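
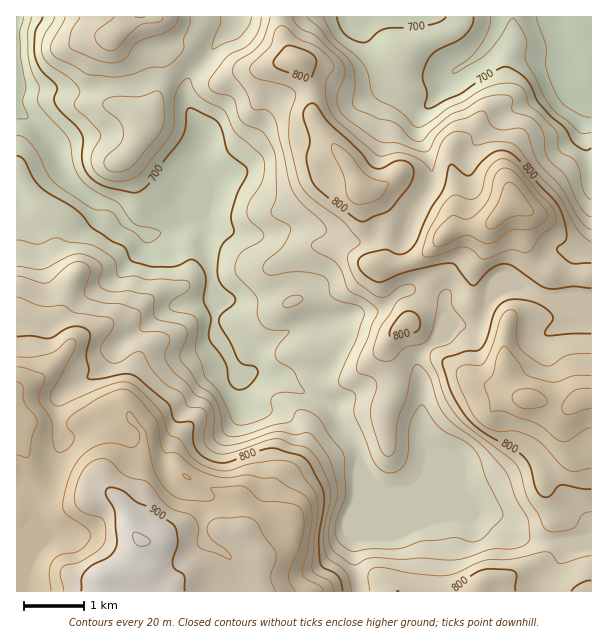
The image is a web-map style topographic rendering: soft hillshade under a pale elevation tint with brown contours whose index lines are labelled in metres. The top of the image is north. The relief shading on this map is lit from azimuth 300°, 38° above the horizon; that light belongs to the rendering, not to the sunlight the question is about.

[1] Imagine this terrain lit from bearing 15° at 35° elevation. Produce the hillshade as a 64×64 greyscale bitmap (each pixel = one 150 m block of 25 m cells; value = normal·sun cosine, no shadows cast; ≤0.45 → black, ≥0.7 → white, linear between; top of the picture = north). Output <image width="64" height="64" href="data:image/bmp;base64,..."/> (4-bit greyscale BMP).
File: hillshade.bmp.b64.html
<image width="64" height="64" href="data:image/bmp;base64,Qk12CAAAAAAAAHYAAAAoAAAAQAAAAEAAAAABAAQAAAAAAAAIAAATCwAAEwsAABAAAAAAAAAAAAAAABEREQAiIiIAMzMzAERERABVVVUAZmZmAHd3dwCIiIgAmZmZAKqqqgC7u7sAzMzMAN3d3QDu7u4A////AHd2VWd3d3Z3iIh3eIiImarN26l2eaqqqqqph3iIiJmZd3ZmeHd3dneIiHd4h3iJms3cuneau7q7u7qZiIiImZl3d3mqqZh3d4iYiIh3d3d4rN3bmrzLu7u7zMu6mIiZmXeIq8u7mHd3eJmYiHd3iHeKzdu83cy7u7vN3dy6mJmqd4mrurqYdnd3iZh3ZniYd4nNy83cy7uqqrzMzLqZmJl3eJmYmHZneIiIh2ZmiZh3ibu6qqqqqqqqqqqqmYd3eHd3d2ZmZniZmYiHZ3eZmIiImpiIiIiZmZmZmZh2VVZ3d3dlQ0VWiqqqmZiJmamIiIh4h3d3d4iJmYiIh2VVZnd3dmQzRFeamry7qqqqqpiZmHZ3d3d3d4iIiId2RFZ3dod3ZURVV5mazMuqqZmqmqu5hnh3d3d3d3d3dmUzVndmh3d3ZmZ4mqvLqYiIiaqrvLuYeHd3d3d3d3ZmVERWZlV2Z3d3d4q6vLl3iaqqqqq7y7qYd3d3d3d3dmZVRWdkRGZniIiIq7u7p3i97ty6qqq8uph3VWd3d3d2ZVVVdlRFVniIiZmrqqqXne/+3Muqq7u6mHZEV3d3d3ZVREZ2RFVniIiaq7qZmZrO/u3dy7zMzLqYdERnh3d3ZUMjRmVFZXeIiJq7upiJq83d3e7cze3MuphkVniHd3ZTIRJFVEZmeIiIiaqpiImruqvN7u7d3cu6qFRXiId2UxAAJFVEVmd3eId4iYh3iaupiazd7u7buqqWRWeIh2UxAAFFRDRWZneJh3d4h3ibu7mIm7zN3bqqqXVFZ4d2UxAAFFQzRVVVeKqpmHd3eby6u6qqqqqpibuoZWZ3d3ZDEANVQiNGZlWJu7qqmIibzbqrzMuZiHiaupdmd3d3dkMiNnVDRGd3ZYmZmru7qr3duqvdy5iHiaqYZVZ3iHd2QyNWZmZ4iZiHiId4q8zd7ty7vN3KiIiamHZlVWd4h3ZDNGZ3iau7qqqql2eJrN7tu7vMzKiIiIh2Z3dlVWd3dTNGeIiJvMuqu8ypdniazMuqq8upmHd3ZVZ3eHZVVndkNGiql3mruqqr3LqXeJqrqZmqqqmId2ZVVmd3iGVVd1RXm7uXirupmqq7q6h4mZmpmYiJmYd3Zmd3d3eIhlVlRYq7uoiby6maqqqrqYh3eJqph3iZh3ZmeIiIiIiHZVRGmqqpiJqpmaqqmaqruodniaqpmIh2ZmZniZmYiIh3VEaIiZiImZiImaqZmZvLqYd4q8y6mHd2ZlVniIiIeJh2eHh4d3iIh3iImZmZmru7qZmazMuoiId2VVVmZmd3iZmph3ZWeJmIiIiImqqZq7u7qpmZmpmIh3ZmZVVVRERXq6mHZWaJu6mYiHeaqpmau8y7qXd3iHd2Znd3dmUyEjaamHd2d4m7qYd3d6qqmHirzLu6mHeIdVRVZ4iHdkISNWd3dmZneJmHZVZlzLqYd4mru7u6mYhlRFZnd3dmQyNERFZlVVZnd1RFZmXcu6qZmIq7zMuqmGZmZ3ZmZlRDNFVUNFVVZVVURWiIiLuqu826qqu7uqqYd3eIh2ZUREV4iIdTNFZlQzNGmpmaqZmr3cy6qqmZiZh4iZmYdlVVeKu6qXQiNEQzRVeJiJqZmZq8y7uqmYiJmIiZmZiHd3eImZmZhkIjMzRVVnd4m5iIiJq7u6mIiJmYiIh3d4iIh2VWeIiIdlRERERVVXm8iHd4iruqh3d4iYiHZVVWd3dlQ0V3d4iZh3ZlQ0M1i92Hd4mruphmZ3eIiHdlVWZmVEMjRWd3iJmZmYdURWis3YeJq8yphlVmd3d3d3d3d2UzIiNEVnd4maqqmGZ5vN3MiJvNy4ZURmd3d3d3iIiHVCIzRFRWZniaq6qYeK3u7cuJrMynQhI1Z3d3d3eImHZTJFZmZ3ZmeJmqqXeK3v7cqom7unMQATRnd3d3d3iIdkNGdmeaqGZ4iJqYeKzv7suZiaqoUhEjNFZ3d3dmZ3dlRGZmaLzKmJl3iZiJzv7dupmaqpZERWZVVmd3d2ZmZmVFZmV6zMzMyoeJmavv7cy6qaqqhlZ4iHZVVnd3ZlVFVEZ3ZpzMzO7siImave7bqru6uql1VomZh1VVZ3dlVEREV3Z5zdy83uuJmZm97LqZm7q7p1RWZ4d3ZVZ3dmVERUVnZove3Lu8yqqqmbzLqZmry7p1RERVZmd3d3dlVENFVWZXve3Lqry7vMupq7uqvN3LmFQzNEVWd4iIh1RERERWdmnN3Lqry6vM3LqZq8ze7bp2RERFVmeIiJmGQzRVVWd3iru6qru6mbzdy6mave7bmXZlZnd4iZmZmHUyNFVWZ3iaqZmaqph4m83Mupms3KmId2Z3d3iJmZmHZURERVZVVnmYeJmYd4iau8zMu7zKiHd2VVVFVmd3iIdmZ2VEVUREaId4mId4iZmau8zMzLmHd2QzMzRERVZ3dmeJh2VVQzNnd4mZiHeIiIiau7zLqId3VDIiNEM0VmZ2ZomZiIdlRoiKu6mHd3d3d4maqrqYh3dUMzNEMzRWd3dmeJq7qZiKu87tuYd3dmVWeImZmIiHd1VWZlVEVVZmZ3d3mru6mb3d/+ypiImHZVVniJiIiId3VWiHdmd2VERGd3eJqqmJzd7typiZqpiHZWd4iJmYh3dniZiIiIh1REV4h3iJh4rM3cuoiJmqqZiHZ3iJmYiHd3iJmImZmYdVRXiHeIh3iszMypiImZmZmYh3iImZiId3"/>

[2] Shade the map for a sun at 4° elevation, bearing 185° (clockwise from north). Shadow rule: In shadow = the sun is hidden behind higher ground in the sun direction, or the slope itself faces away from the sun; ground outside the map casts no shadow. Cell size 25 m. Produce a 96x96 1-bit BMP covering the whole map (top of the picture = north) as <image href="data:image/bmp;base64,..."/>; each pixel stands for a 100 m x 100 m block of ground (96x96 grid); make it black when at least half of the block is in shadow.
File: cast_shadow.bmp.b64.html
<image width="96" height="96" href="data:image/bmp;base64,Qk2+BAAAAAAAAD4AAAAoAAAAYAAAAGAAAAABAAEAAAAAAIAEAAATCwAAEwsAAAIAAAAAAAAA////AAAAAAAAAAAAAABAAAAAAAAAAAAAAAD4AAHgAAAAAAAAAAD+Aef8AAAAAAAAAAD/B///wAAA/gAAAAB/v///8AAD/gAAAAA//////AMD/gAAAAA//////gMB/gAAAAA//////wAB/gAAAAAf//h//gAATAAAAAAfP/A/+AAAAAAAAAAPH+A/8AAAAAAAAAAOBgAf4AAAAAB4fgAGAAAPgAAAAAD8/gAAAAAHAAAAAAD8YAMAAAAAAAAAAAH8AA+AAAAAAAAAAAH4AA/AAAAAAAAAACPwHAfgAAAAAAAAAHPB/wPwAAAAAAAAAHOH/4HwAAAAAAAAAGEP/8DwAAAAAAAAGAAf///gAAAAAAAAPwA////gAAAAAAAAHwA////gAAAAAAAAHwB////gAAAAAAAADgA////gAAAAAAAAAAA////gAAAAAAAAAAA////AAAAAAAAAAAM5///AAAAAAAAEAAO8///gAAAAAAAfwAef///gAAAAAAAf+A+P///gAAAAAAAA/z/H///AAAAAAAAAf/////+AAAAAD4AAP/////8AAAAAH/8AH/////4AAAAAD//wD/////wAAAAMD+/wB/+//+AAAAA8B8fwB/+//4AAAAD8D4P8B/8b/wAAAAH8H4D+A/wD8AAAAAP8H4D+AfwBgAAAAAP8HwD3wP4AAAAAAAD4AABj4H/AAAAAAAAAAABB+B/wAAAABAAAAAAA/gP4AAAABgAAAAAA/wH8AAAAB+AAQAAAf8D8AAAAAOAA8AAAf/ggAAAAAOAA+AAAP/wAAAAAAEAAeAAAD/4AAAAAAAAAcAD4B/+AAAAAAAAAAAD8Af/wAAAAAAAAAAD/gP/wAAAAAAAAAAD/+H/wAAAAAAAAAAD//z/wAAAAOAAAAAD7/x/AAAAA/IAAAADx/48AAAAA+AAAAABB/8QAAAAAOAAAAAEA/8AAAAAAAAAAAAcAfwAAAAAAAAYAAAcAfwAAAAAAAAcAAA8APgAAAAAAAAYAAB8A/gAAAAAAAAAEAP8D/AAAAAAAAAAEA/8H/AAAAAAAAAP4B/8P+AAAAAAAAAPwD/8P8AAAAAAAAAAAH/8PwAAAAAAAOAAAH/8HgAAAAAAAfAAAf/4DAAAAAAAAfgAB//gAAAAAAAAAf/AD//gAAAAAAAAA//gH//gAAAAAAAAB//gD//wAAAAAAAAD//gD//4AAAAAAAAH//sD//8AAAAAAAAP///D///AAAAAAAAP///h///AAAAAAAAf///x//8AAAAAAAAf///5//8AAAAAAAAf///8//wAAAAAAAAf///+//wAAAAAAAAP//////gAAAAAAAAH//////gAAAAAAAAAcOP///gAAAAAAAAAAAP///AAAAAAAAAAAAH///AAAAAAAAAAAAH///AAAAAAHwAPgAD//+AAAAAAP8P/wAB//+AAAAAAH+f/wAAf/8AAAAAAH8f/wAADP8AAAAAAH8f/gAAAH4AAAAAAD4f/gAAADwAAAAAAB4//gAAABgAAAAAAAwf/AAAAAAA="/>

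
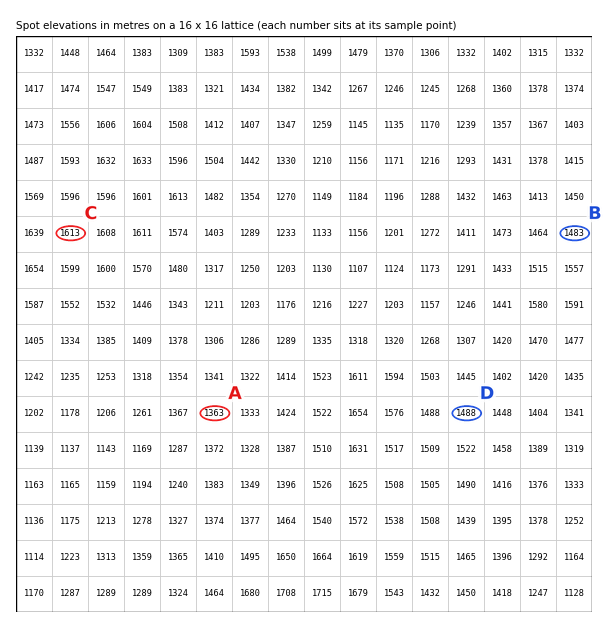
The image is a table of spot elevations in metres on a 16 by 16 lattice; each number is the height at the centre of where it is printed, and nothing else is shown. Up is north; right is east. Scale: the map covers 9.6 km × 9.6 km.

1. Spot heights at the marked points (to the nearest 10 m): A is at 1360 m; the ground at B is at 1480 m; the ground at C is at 1610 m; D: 1490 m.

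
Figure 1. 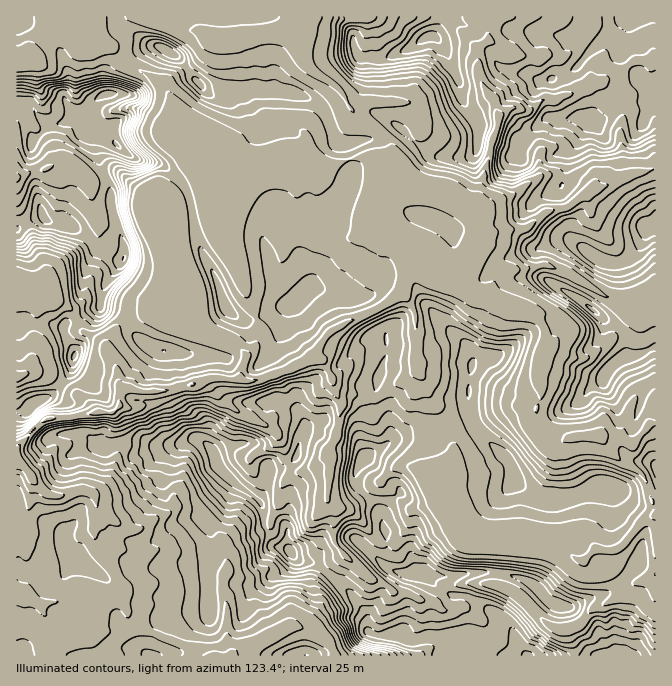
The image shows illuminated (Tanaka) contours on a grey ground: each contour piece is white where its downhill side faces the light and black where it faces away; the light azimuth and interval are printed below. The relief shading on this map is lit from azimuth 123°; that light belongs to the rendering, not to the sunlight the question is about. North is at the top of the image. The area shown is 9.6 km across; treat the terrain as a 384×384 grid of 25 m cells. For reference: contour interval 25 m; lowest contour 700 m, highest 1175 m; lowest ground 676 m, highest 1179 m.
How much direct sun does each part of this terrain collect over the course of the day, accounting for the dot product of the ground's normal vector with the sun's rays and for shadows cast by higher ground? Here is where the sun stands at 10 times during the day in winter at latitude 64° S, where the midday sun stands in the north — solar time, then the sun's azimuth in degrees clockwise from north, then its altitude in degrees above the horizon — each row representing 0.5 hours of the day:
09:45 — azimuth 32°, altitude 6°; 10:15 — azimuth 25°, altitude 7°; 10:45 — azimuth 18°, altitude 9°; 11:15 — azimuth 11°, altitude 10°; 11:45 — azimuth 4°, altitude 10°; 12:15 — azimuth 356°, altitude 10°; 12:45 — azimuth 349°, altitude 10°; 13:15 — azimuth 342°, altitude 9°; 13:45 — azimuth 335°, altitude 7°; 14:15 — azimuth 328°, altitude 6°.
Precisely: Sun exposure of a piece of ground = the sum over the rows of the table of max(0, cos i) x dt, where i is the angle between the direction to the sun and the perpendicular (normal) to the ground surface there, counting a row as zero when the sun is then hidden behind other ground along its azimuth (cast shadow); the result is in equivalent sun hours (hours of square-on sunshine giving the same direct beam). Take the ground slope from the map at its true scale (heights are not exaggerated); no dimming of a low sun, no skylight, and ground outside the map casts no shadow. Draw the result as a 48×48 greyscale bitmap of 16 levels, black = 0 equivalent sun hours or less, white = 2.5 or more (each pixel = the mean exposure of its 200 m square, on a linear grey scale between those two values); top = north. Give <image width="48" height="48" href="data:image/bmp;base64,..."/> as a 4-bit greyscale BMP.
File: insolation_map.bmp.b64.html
<image width="48" height="48" href="data:image/bmp;base64,Qk32BAAAAAAAAHYAAAAoAAAAMAAAADAAAAABAAQAAAAAAIAEAAATCwAAEwsAABAAAAAAAAAAAAAAABEREQAiIiIAMzMzAERERABVVVUAZmZmAHd3dwCIiIgAmZmZAKqqqgC7u7sAzMzMAN3d3QDu7u4A////AFVWZlVHh0IBE0aIYQAAAARVRVWL64l3eWZVVVZ3VCABABERAAEkNWVVZla+l7iaqmVlRVRlQzMSIAAAABWKqZmpdVq0AEuqy2ZVVFZUVERDMgAAADaYqYdFRr1QEzjMllMiNUVVRERTMgAAACemMgBGv8QDvsdGZiRDMjMzRERDRCAAAXhSABNEQgFru6mFVlVUNGREMzRCQhAAF4MCeGnv3N/+p2VWM1VEVlVVVUQyIxAlZTAoiLzd3MuYZTZ3ZVVEVlVEMzMiIlibmCOFaqt2VVVEM0ITdlRVRVZUUyIgA0Z6ya10aXdUMzMiIzMyV1aIZVMhFEMgACilaJhGd5dEMREQASIiFFeHdCMhATIQAFZ1RSFpUmVEQxESMhEiNWYQAAEhEBIQF3R1RDJoaGRERUNImGRFY1EQAAAAEAECiVNWVVMTqERERFV6y6rNoiASAAETEAE2hphRRWUiIjNEMzeqms3YRRAFQjJUQhFXMWyEI1eUEjRDI3qnVXdWiAFUR4uZmYi7ztdmM2ipZURDN6p0IAASJwAo3/7v3v/N60NXY2mHd2VDWZdTAAACI1EAAAR53dz9USJIqYhneHdTVWVFUgACMrtyICJER77IrbiHilZWdnZURDNFd0ABErqDAkEAAAA2h57rZlVDRmZVQhNEV2MgARRCA0ERAAAAExBbxjZlRVVEMQI0VYlQACM0QiEQETRFU1IBNWNVRERWZkIjRUaWQSIkowETeZhkEUMhFXZERVM2rdgjI0JHdyI0MAA2ZlQgAjMhEVunVENry6pyEAAVZ2V4QAEkREQxRjMzIAGOxzablmVCAAJ3VjIRFDEjREQ1hlVUMiISqHu4ZUMQAFlCNBAAEiASNEQ2dVZlRFZkJap1MyEAOGEAARAAETACREM4VEVmZmZlRmMzU0RIgwAAAAAAARMTREJ3REVmdmZVVEQzRTEAAAJDEAAAA1Z2RDSFREVWZmVWVEQzNGVCEVmVIBAABFWmNDVURFVWVEVlVDMzMzWXVqlUIWE1d1WDM0VUVWVVVUREMjRUMyEGqYdmZ4WIhkYxMzREVWVVVURERWVDIQEQJ4Z4qIiYZVUAIzVERVVVVVRERUMgAAAjIBNXm2qGVEIAAUVERVVVVVRERCAAAAADQgADWBE0IBAAA2RERVVVVFVEQwAAARAAAAAAARAAAABLp0REREREMQEiISREEmMxIQAAADMAABW4VEREMzMzM1MiAlVVQ3UgAQARAEURNGUzMzMhI0RDNFVBJDMiQnlQABIyMUV1RVcxIzEAASERJDIREAERVDeHdmZSU2qFphABEQACIQABNTEAAAASVBADWZdlQ//P7+39IAFGVVV5hSAAAAASURIgAVZUNv39z//VABmoiIeIUgAAAAAVQRNYYhI0VVVGiacwACmIh3dlQhEhAAAkI3iIh0IhVTM2VWVDOdhVVmZUVUWIgwFENkMiI2NEMwJWVENa/oVERFVUVWiYmXVkIyMzREYzIkRUREV3ZDQzMzREVYuYaalUZFZ3ZlRCIg=="/>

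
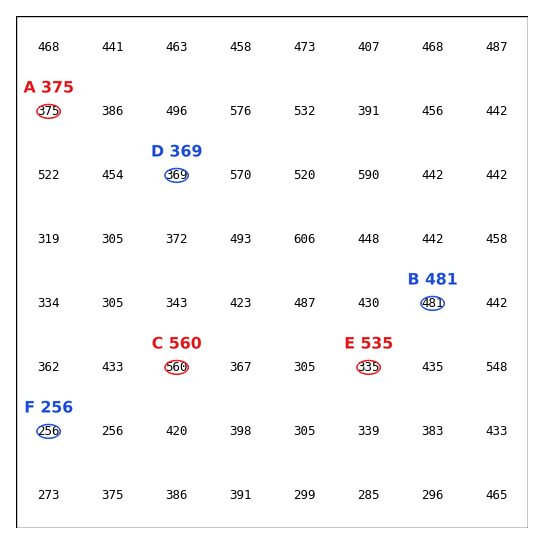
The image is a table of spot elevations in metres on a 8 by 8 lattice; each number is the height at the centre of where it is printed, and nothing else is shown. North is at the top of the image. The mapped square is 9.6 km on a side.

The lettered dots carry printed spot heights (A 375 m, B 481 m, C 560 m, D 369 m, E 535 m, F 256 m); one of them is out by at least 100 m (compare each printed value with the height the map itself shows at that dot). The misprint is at E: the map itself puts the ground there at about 335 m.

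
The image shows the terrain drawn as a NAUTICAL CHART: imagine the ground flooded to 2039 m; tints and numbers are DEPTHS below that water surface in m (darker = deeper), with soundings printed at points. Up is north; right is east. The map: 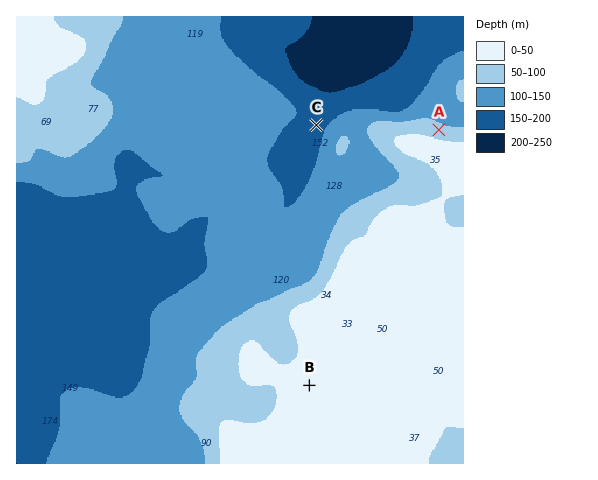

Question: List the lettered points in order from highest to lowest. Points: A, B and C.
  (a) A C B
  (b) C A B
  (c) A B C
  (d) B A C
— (d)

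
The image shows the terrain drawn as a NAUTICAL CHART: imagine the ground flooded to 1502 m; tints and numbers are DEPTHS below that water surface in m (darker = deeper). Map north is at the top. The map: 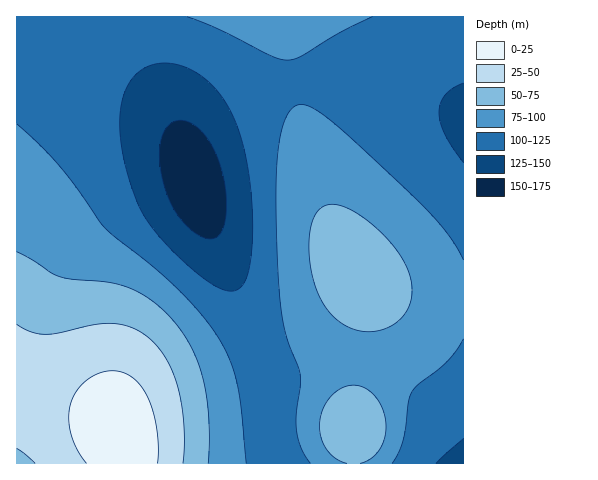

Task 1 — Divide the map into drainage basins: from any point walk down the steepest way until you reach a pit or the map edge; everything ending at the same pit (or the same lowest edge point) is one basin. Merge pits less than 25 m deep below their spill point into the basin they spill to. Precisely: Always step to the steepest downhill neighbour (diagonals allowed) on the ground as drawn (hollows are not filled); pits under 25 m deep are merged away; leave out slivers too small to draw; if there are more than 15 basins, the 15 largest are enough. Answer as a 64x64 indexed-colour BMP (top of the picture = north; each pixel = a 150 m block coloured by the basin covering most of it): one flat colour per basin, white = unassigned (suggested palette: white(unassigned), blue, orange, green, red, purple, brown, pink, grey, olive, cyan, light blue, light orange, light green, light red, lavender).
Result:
<image width="64" height="64" href="data:image/bmp;base64,Qk12CAAAAAAAAHYAAAAoAAAAQAAAAEAAAAABAAQAAAAAAAAIAAATCwAAEwsAABAAAAAAAAAA////ALR3HwAOf/8ALKAsACgn1gC9Z5QAS1aMAMJ34wB/f38AIr28AM++FwDox64AeLv/AIrfmACWmP8A1bDFABERERERERERERERERERERERERERERERETMzMzMzMzMzERERERERERERERERERERERERERERERERMzMzMzMzMzMREREREREREREREREREREREREREREREREzMzMzMzMzMxERERERERERERERERERERERERERERERETMzMzMzMzMzERERERERERERERERERERERERERERERERMzMzMzMzMzMREREREREREREREREREREREREREREREREzMzMzMzMzMxERERERERERERERERERERERERERERERETMzMzMzMzMzERERERERERERERERERERERERERERERERMzMzMzMzMzMREREREREREREREREREREREREREREREREzMzMzMzMzMxERERERERERERERERERERERERERERERETMzMzMzMzMzEREREREREREREREREREREREREREREREREzMzMzMzMzMRERERERERERERERERERERERERERERERETMzMzMzMzMxERERERERERERERERERERERERERERERERMzMzMzMzMzEREREREREREREREREREREREREREREREREzMzMzMzMzMRERERERERERERERERERERERERERERERETMzMzMzMzMxERERERERERERERERERERERERERERERERMzMzMzMzMzEREREREREREREREREREREREREREREREREzMzMzMzMzMRERERERERERERERERERERERERERERERERMzMzMzMzMxEREREREREREREREREREREREREREREREREzMzMzMzMzERERERERERERERERERERERERERERERERETMzMzMzMzMRERERERERERERERERERERERERERERERERMzMzMzMzMxEREREREREREREREREREREREREREREREREzMzMzMzMzERERERERERERERERERERERERERERERERETMzMzMzMzMRERERERERERERERERERERERERERERERERMzMzMzMyIhEREREREREREREREREREREREREREREREREzMyIiIiIiEREREREREREREREREREREREREREREREREzIiIiIiIiIRERERERERERERERERERERERERERERERESIiIiIiIiIhERERERERERERERERERERERERERERERESIiIiIiIiIiERERERERERERERERERERERERERERERERIiIiIiIiIiIRERERERERERERERERERERERERERERERIiIiIiIiIiIhEREREREREREREREREREREREREREREREiIiIiIiIiIiEREREREREREREREREREREREREREREREiIiIiIiIiIiIRERERERERERERERERERERERERERERESIiIiIiIiIiIhERERERERERERERERERERERERERERERIiIiIiIiIiIiERERERERERERERERERERERERERERERIiIiIiIiIiIiIREREREREREREREREREREREREREREREiIiIiIiIiIiIhEREREREREREREREREREREREREREREiIiIiIiIiIiIiERERERERERERERERERERERERERERESIiIiIiIiIiIiIRERERERERERERERERERERERERERERIiIiIiIiIiIiIhERERERERERERERERERERERERERERIiIiIiIiIiIiIiEREREREREREREREREREREREREREREiIiIiIiIiIiIiIRERERERERERERERERERERERERERESIiIiIiIiIiIiIhERERERERERERERERERERERERERERIiIiIiIiIiIiIiERERERERERERERERERERERERERERIiIiIiIiIiIiIiIREREREREREREREREREREREREREREiIiIiIiIiIiIiIhERERERERERERERERERERERERERESIiIiIiIiIiIiIiERERERERERERERERERERERERERESIiIiIiIiIiIiIiIRERERERERERERERERERERERERERIiIiIiIiIiIiIiIhEREREREREREREREREREREREREREiIiIiIiIiIiIiIiERERERERERERERERERERERERERESIiIiIiIiIiIiIiIRERERERERERERERERERERERERERIiIiIiIiIiIiIiIhERERERERERERERERERERERERERIiIiIiIiIiIiIiIiEREREREREREREREREREREREREREiIiIiIiIiIiIiIiIRERERERERERERERERERERERERESIiIiIiIiIiIiIiIhERERERERERERERERERERERERERIiIiIiIiIiIiIiIiEREREREREREREREREREREREREREiIiIiIiIiIiIiIiIREREREREREREREREREREREREREiIiIiIiIiIiIiIiIhERERERERERERERERERERERERESIiIiIiIiIiIiIiIiERERERERERERERERERERERERERIiIiIiIiIiIiIiIiIREREREREREREREREREREREREREiIiIiIiIiIiIiIiIhERERERERERERERERERERERERESIiIiIiIiIiIiIiIiERERERERERERERERERERERERERIiIiIiIiIiIiIiIiIREREREREREREREREREREREREREiIiIiIiIiIiIiIiIhEREREREREREREREREREREREREiIiIiIiIiIiIiIiIi"/>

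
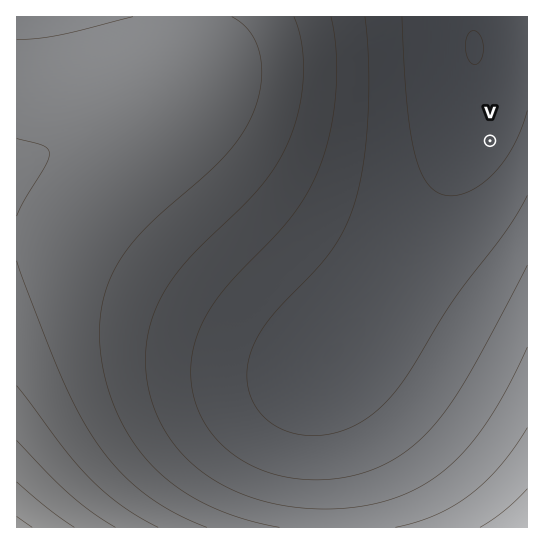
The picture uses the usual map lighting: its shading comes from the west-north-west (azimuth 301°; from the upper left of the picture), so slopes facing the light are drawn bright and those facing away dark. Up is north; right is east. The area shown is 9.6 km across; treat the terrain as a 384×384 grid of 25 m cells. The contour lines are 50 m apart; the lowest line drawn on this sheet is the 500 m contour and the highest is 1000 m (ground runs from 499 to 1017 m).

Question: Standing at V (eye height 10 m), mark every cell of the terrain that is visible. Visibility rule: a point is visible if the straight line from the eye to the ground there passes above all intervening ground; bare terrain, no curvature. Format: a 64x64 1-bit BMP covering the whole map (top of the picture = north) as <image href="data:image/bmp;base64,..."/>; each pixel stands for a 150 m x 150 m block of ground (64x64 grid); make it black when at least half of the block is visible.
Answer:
<image width="64" height="64" href="data:image/bmp;base64,Qk0+AgAAAAAAAD4AAAAoAAAAQAAAAEAAAAABAAEAAAAAAAACAAATCwAAEwsAAAIAAAAAAAAA////AAAAAAD////////////////////////////////////////////////////////////////////////////////gA////////wAAf//////8AAAf//////AAAAf/////4AAAA//////AAAAB/////4AAAAD/////gAAAAH////8AAAAAf////gAAAAA////+AAAAAD////wAAAAAH////AAAAAAf///8AAAAAB////gAAAAAH///+AAAAAAP///4AAAAAA////AAAAAAD///8AAAAAAP///gAAAAAB8f/8AAAAAAHwH/AAAAAAAfAAAAAAAAAD8AAAAAAAAAPwAAAAAAAAB/AAAAAAAAAP8AAAAAAAAB/wAAAAAAAAP/AAAAAAAAH/8AAAAAB////wAAAAB/////AAAAAP////8AAAAB/////wAAAAP/////AAAAA/////8AAAAD/////wAAAAf/////AAAAB/////8AAAAH/////wAAAAf/////AAAAB/////8AAAAH/////wAAAAf/////AAAAB/////8AAAAH/////wAAAAf/////AAAAB/////8AAAAD/////wAAAAP/////AAAAA/////8AAAAB/////wAAAAH/////AAAAAf////8AAAAA/////wAAAAD/////AAAAAH////8AAAAAP////w=="/>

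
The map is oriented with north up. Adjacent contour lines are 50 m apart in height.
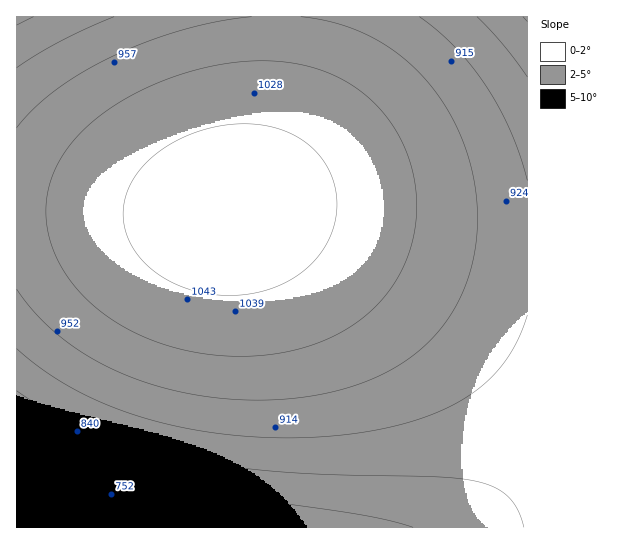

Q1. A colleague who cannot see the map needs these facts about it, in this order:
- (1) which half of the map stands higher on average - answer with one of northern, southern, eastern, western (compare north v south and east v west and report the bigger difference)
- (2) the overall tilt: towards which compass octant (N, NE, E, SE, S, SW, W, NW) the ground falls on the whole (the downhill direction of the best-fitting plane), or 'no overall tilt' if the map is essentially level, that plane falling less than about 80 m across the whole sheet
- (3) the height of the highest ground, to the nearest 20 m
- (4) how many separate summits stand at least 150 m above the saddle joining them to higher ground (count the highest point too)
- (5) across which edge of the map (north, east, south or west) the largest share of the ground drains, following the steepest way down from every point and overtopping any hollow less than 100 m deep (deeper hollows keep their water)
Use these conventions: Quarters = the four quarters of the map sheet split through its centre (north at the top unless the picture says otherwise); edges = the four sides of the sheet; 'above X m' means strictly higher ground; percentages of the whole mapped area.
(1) On average the northern half of the map is the higher ground.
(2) Overall the map slopes down towards the south.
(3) The highest point reaches roughly 1080 m.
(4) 1 summit rises at least 150 m above its surroundings.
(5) Drainage is mainly to the south: more ground falls towards that edge than towards any other.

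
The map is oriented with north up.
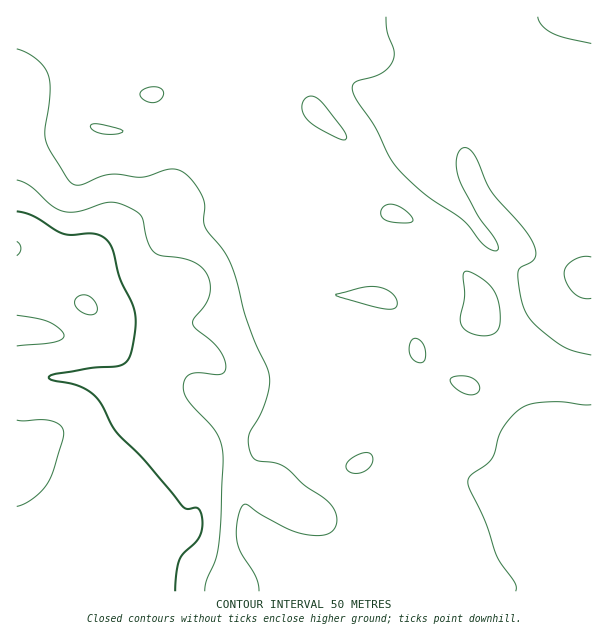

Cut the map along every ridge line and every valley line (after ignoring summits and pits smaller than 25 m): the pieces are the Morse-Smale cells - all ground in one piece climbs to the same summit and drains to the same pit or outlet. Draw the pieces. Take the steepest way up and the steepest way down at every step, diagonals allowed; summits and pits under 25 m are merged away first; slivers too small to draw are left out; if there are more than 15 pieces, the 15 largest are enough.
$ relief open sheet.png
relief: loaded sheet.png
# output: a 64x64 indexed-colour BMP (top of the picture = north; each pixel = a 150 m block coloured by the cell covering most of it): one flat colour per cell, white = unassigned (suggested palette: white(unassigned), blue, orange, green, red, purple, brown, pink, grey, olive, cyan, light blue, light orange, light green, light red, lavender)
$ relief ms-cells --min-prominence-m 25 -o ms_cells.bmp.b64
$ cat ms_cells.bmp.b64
<image width="64" height="64" href="data:image/bmp;base64,Qk12CAAAAAAAAHYAAAAoAAAAQAAAAEAAAAABAAQAAAAAAAAIAAATCwAAEwsAABAAAAAAAAAA////ALR3HwAOf/8ALKAsACgn1gC9Z5QAS1aMAMJ34wB/f38AIr28AM++FwDox64AeLv/AIrfmACWmP8A1bDFACIiIiIiIiIiIiIiIiIiIiIiIiJVVVVVVVVVVVVVVVVVIiIiIiIiIiIiIiIiIiIiIiIiIiJVVVVVVVVVVVVVVVUiIiIiIiIiIiIiIiIiIiIiIiIiIiJVVVVVVVVVVVVVViIiIiIiIiIiIiIiIiIiIiIiIiIiIiJVVVVVVVVVVVZmIiIiIiIiIiIiIiIiIiIiIiIiIiIiIiVVVVVVVVVVZmYiIiIiIiIiIiIiIiIiIiIiIiIiIiIiIlVVVVVVVVZmZiIiIiIiIiIiIiIiIiIiIiIiIiIiIiIiVVVVVVVVZmZmIiIiIiIiIiIiIiIiIiIiIiIiIiIiIiJVVVVVVWZmZmYiIiIiIiIiIiIiIiIiIiIiIiIiIiIiJVVVVVVWZmZmZiIiIiIiIiIiIiIiIiIiIlVSIiIiIiJVVVVVVWZmZmZmIiIiIiIiIiIiIiIiIiIlVVUiIiIiIlVVVVVWZmZmZmYiIiIiIiIiIiIiIiIiIlVVVSIiIiIlVVVVVVZmZmZmZiIiIiIiIiIiIiIiIiJVVVVVUiIiIlVVVVVWZmZmZmZmIiIiIiIiIiIiIiVVVVVVVVVVIiIlVVVVVWZmZmZmZmYiIiIiIiIiIiIiVVVVVVVVVVVVVVVVVVVWZmZmZmZmZiIiIiIiIiIiIiJVVVVVVVVVVVVVVVVVVWZmZmZmZmZoIiIiIiIiIiIiIlVVVVVVVVVVVVVVVVVVZmZmZmZmaIgiIiIiIiIiIiIiVVVVVVVVVVVVVVVVVVZmZmZmZmaIiCIiIiIiIiIiIiVVVVVVVVVVVVVVVVVVZmZmZmZmiIiIIiIiIiIiIiIiVVVVVVVVVVVVVVVVVVZmZmZmZmaIiIgiIiIiIiIiIiVVVVVVVVVVVVVVVVVVZmZmZmZmaIiIiCIiIiIiIiRERVVVVVVVVVVVZmZlVWZmZmZmZmZoiIiIIiIiIiIkRESZmVVVVVVVVWZmZmZmZmZmZmZmZmiIiIgiIiIiJERESZmZVVVVVVVWZmZmZmZmZmZjMzNmiIiIEURERERERESZmZVVV3dVVVZmZmZmZmZmYzMzMzMRERERREREREREmZmZlVV3d3d1ZmZmZmZmZmMzMzMzMzERERFEREREREmZmZmVd3d3d3c2ZmZmZmM2YzMzMzMzMxEREUREREREmZmUREd3d3d3czMzMzMzMzMzMzMzMzMzMRERREREREmURERER3d3d3dzMzMzMzMzMzMzMzMzMzMzERFEREREREREREREd3d3d3MzMzMzMzMzMzMzMzMzMzMREUREREREREREREd3d3d3czMzMzMzMzMzMzMzMzMzMxERREREREREREREd3d3d3dzMzMzMzMzMzMzMzMzMzMzERFERERERERERER3d3d3d3MzMzMzMzMzMzMzMzMzMzEREURERERERERERHd3d3d3czMzMzMzMzMzMzMzMzMzERERRERERERERERHd3d3d3dzMzMzMzMzMzMzMzMzMzERERFEREREREREREd3d3d3d3MzMzMzMzMzMzMzMzMzEREREURERERERERER3d3d3d3czMzMzMzMzMzMzMzMzERERERRERERERERERHd3d3d3dzMzMzMzMzMzMzMzMzERERERFEREREREREREd3d3d3d3MzMzMzMzMzMzMzMzEREREREURERERERERERHd3d3d3czMzMzMzMzMzMzMzERERERERRERERERERERER3d3d3QzMzMzMzMzMzMzMzERERERERFEREREREREREREREREREMzMzMzMzMzMzMzMREREREREUREREREREREREREREREQzMzMzMzMzMzMzMRERERERERRERERERERERERERERERDMzMzMzMzMzMzMRERERERERFEREREREREREREREREREMzMzMzMzMzMzMREREREREREUREREREREREREREREREQzMzMzMzMzMzMRERERERERERRERERERERERERERERERDMzMzMzMzMzMRERERERERERFEREREREREREREREREREMzMzMzMzMzMREREREREREREURERERBERERFERBFEREQzMzMzMzMzMxERERERERERERREREERERERERERERRERDMzMzMzMzMzERERERERERERERREERERERERERERFEREMzMzMzMzMzERERERERERERERERERERERERERERERREMzMzMzMzMzMRERERERERERERERERERERERERERERFEQzMzMzMzMzMzERERERERERERERERERERERERERERERRDMzMzMzMzMzMREREREREREREREREREREREREREREREUMzMzMzMzMRExEREREREREREREREREREREREREREREREzMzMzMzERERERERERERERERERERERERERERERERERERMzMzMzEREREREREREREREREREREREREREREREREREREzMzMzERERERERERERERERERERERERERERERERERERERMzMzERERERERERERERERERERERERERERERERERERERERMxERERERERERERERERERERERERERERERERERERERERERERERERERERERERERERERERERERERERERERERERERERERERERERERERERERERERERERERERERERERERERERERERERERERERERERERERERERERERERERERERERERERERERERERERERERERERERERER"/>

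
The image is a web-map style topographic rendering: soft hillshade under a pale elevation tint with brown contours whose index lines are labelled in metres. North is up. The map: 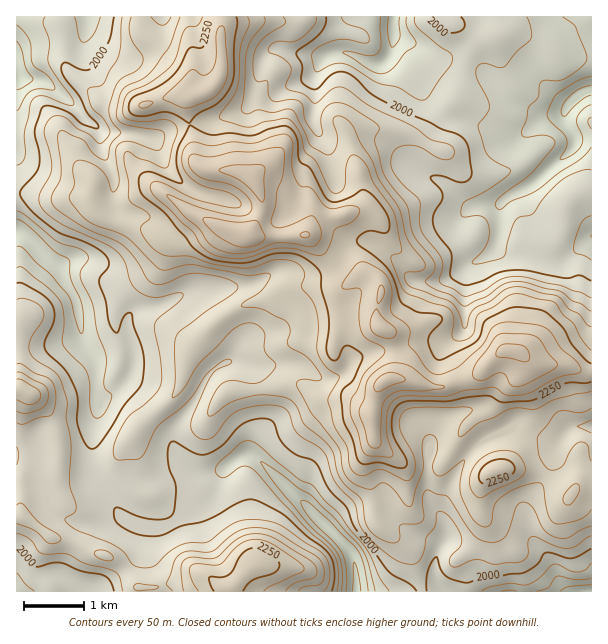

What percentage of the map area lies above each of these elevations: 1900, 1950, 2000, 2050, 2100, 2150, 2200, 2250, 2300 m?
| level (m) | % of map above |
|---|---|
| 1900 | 95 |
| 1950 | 86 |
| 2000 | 71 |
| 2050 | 58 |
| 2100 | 45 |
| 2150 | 34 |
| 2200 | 24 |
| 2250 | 16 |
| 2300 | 9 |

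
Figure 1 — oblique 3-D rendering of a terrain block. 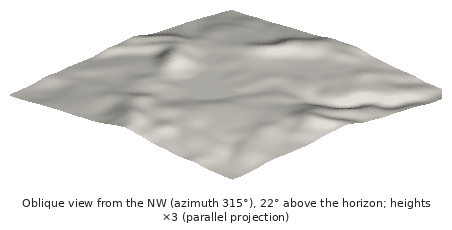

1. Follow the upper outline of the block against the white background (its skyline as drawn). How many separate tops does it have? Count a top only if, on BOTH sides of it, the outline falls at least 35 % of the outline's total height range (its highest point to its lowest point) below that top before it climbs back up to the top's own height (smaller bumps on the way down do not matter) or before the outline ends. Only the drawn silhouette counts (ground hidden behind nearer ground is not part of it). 1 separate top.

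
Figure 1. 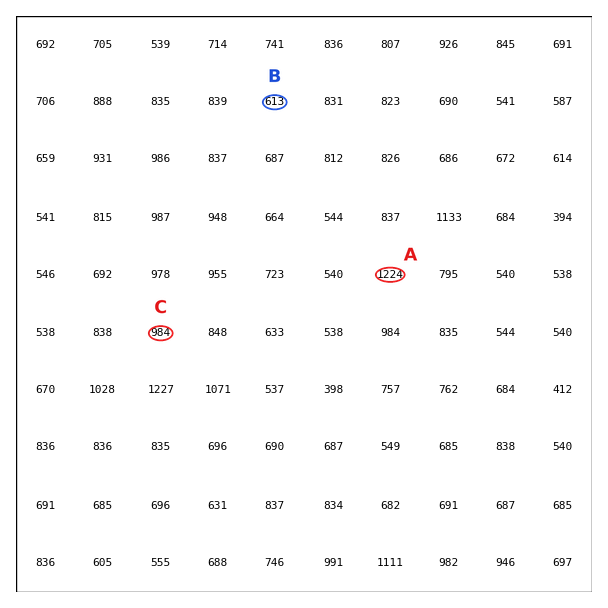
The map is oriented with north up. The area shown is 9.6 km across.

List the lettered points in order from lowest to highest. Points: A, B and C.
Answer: B C A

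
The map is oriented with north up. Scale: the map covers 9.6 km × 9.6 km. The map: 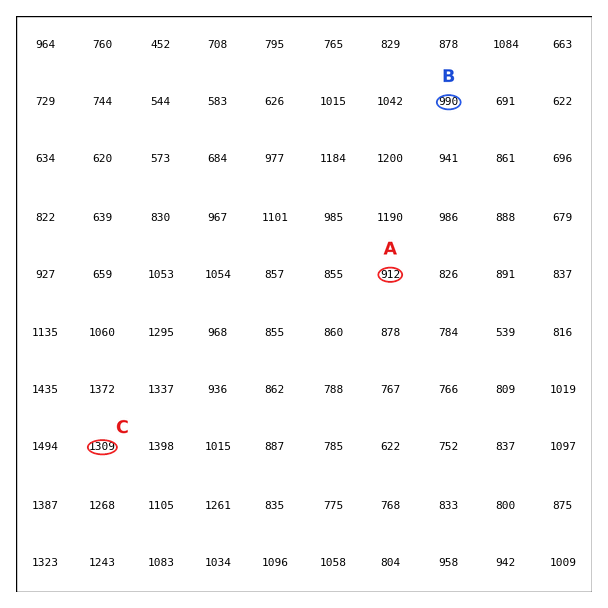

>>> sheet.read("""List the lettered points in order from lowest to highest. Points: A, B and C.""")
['A', 'B', 'C']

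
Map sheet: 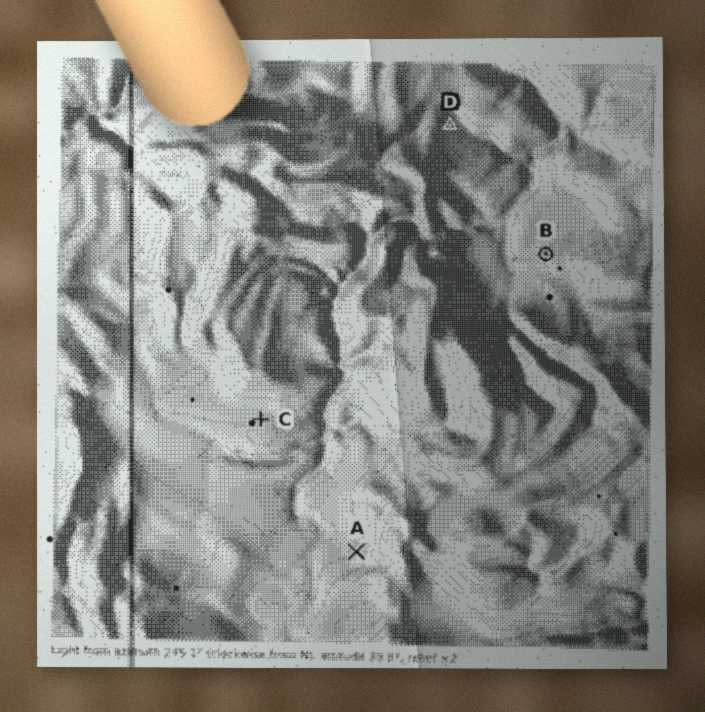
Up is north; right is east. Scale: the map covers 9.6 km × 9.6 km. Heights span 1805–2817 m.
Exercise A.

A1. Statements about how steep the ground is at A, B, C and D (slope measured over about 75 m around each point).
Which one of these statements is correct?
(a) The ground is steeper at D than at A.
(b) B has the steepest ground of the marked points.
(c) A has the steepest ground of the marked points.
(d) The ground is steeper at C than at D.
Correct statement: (a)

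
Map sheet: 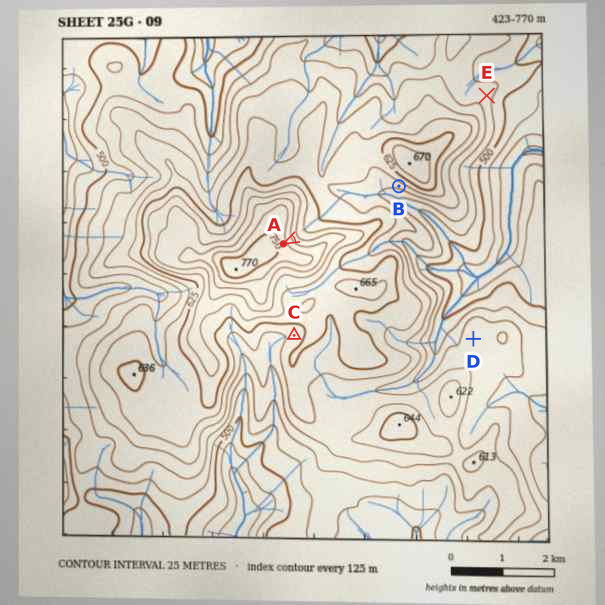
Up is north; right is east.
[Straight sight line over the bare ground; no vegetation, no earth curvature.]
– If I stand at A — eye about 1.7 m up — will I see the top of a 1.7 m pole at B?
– Yes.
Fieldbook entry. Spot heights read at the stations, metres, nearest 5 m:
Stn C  610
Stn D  575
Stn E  535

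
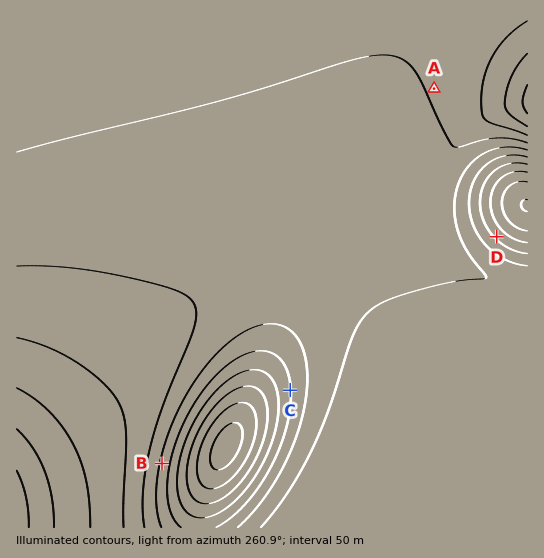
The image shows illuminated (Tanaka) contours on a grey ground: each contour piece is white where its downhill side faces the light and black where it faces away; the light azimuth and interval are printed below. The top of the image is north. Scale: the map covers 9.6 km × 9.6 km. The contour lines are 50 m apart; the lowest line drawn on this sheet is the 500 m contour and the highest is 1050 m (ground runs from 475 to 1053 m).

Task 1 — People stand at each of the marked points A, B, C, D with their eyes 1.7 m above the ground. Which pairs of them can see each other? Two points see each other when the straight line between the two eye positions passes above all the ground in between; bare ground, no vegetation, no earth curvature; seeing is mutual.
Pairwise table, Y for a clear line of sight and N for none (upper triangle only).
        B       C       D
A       N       N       N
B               Y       Y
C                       N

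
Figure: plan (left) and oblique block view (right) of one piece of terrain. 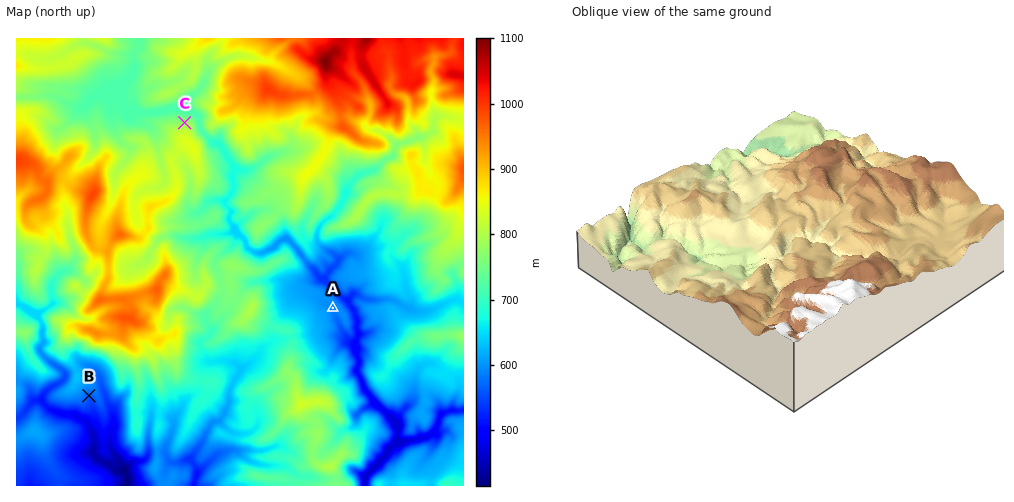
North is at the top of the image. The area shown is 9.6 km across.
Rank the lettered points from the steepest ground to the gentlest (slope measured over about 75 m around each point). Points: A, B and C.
C B A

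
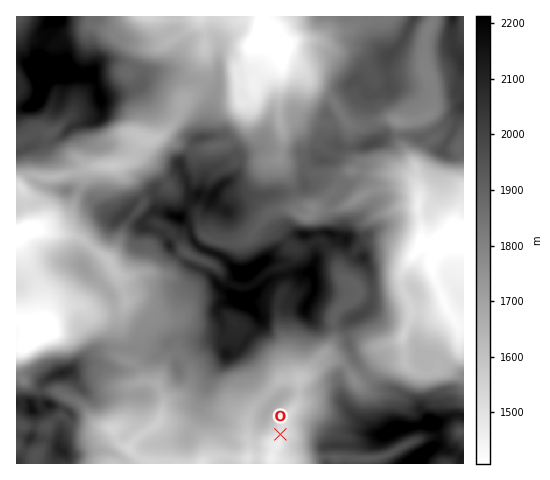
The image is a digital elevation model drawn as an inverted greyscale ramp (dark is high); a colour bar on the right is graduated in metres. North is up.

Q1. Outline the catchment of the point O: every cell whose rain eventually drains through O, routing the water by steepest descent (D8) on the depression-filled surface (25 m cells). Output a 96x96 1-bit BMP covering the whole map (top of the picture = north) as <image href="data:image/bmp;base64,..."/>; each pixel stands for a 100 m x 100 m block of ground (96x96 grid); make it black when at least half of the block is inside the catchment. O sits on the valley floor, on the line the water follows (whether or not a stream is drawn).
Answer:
<image width="96" height="96" href="data:image/bmp;base64,Qk2+BAAAAAAAAD4AAAAoAAAAYAAAAGAAAAABAAEAAAAAAIAEAAATCwAAEwsAAAIAAAAAAAAA////AAAAAAAAAAAAAAAAAAAAAAAAAAAAAAAAAAAAAAAAAAAAAAAAAAAAAAAAAAAAAAAAAAAAAAAAAAAAAAAAAB/gAAAAAAAAAAAAAD/wAAAAAAAAAAAAAH/+AAAAAAAAAAAA////gAAAAAAAAAAB/////wAAAAAAAAAD/////wAAAAAAAAAH/////wAAAAAAAAAD/////gAAAAAAAAAB/////AAAAAAAAAAB////+AAAAAAAAAAD////8AAAAAAAAAAH////wAAAAAAAAAAP///8AAAAAAAAAAAf///4AAAAAAAAAAA////wAAAAAAAAAAA////gAAAAAAAAAAA////AAAAAAAAAAAA///+AAAAAAAAAAAB///+AAAAAAAAAAAD///8AAAAAAAAAAAD///8AAAAAAAAAAAB///4AAAAAAAAAAAB///4AAAAAAAAAAAA///4AAAAAAAAAAAAf//4AAAAAAAAAAAAP//4AAAAAAAAAAAAP//4AAAAAAAAAAAAP//+AAAAAAAAAAAAf///gAAAAAAAAAAA////wAAAAAAAAAAB////wAAAAAAAAAAB////wAAAAAAAAAAAf///4AAAAAAAAAAAP///wAAAAAAAAAAAH///wAAAAAAAAAAAD///wAAAAAAAAAAAAf//wAAAAAAAAAAAAAf/wAAAAAAAAAAAAAP/gAAAAAAAAAAAAAP/gAAAAAAAAAAAAAP8AAAAAAAAAAAAAAP4AAAAAAAAAAAAAAP4AAAAAAAAAAAAAAf4AAAAAAAAAAAAAA/wAAAAAAAAAAAAAAOAAAAAAAAAAAAAAAAAAAAAAAAAAAAAAAAAAAAAAAAAAAAAAAAAAAAAAAAAAAAAAAAAAAAAAAAAAAAAAAAAAAAAAAAAAAAAAAAAAAAAAAAAAAAAAAAAAAAAAAAAAAAAAAAAAAAAAAAAAAAAAAAAAAAAAAAAAAAAAAAAAAAAAAAAAAAAAAAAAAAAAAAAAAAAAAAAAAAAAAAAAAAAAAAAAAAAAAAAAAAAAAAAAAAAAAAAAAAAAAAAAAAAAAAAAAAAAAAAAAAAAAAAAAAAAAAAAAAAAAAAAAAAAAAAAAAAAAAAAAAAAAAAAAAAAAAAAAAAAAAAAAAAAAAAAAAAAAAAAAAAAAAAAAAAAAAAAAAAAAAAAAAAAAAAAAAAAAAAAAAAAAAAAAAAAAAAAAAAAAAAAAAAAAAAAAAAAAAAAAAAAAAAAAAAAAAAAAAAAAAAAAAAAAAAAAAAAAAAAAAAAAAAAAAAAAAAAAAAAAAAAAAAAAAAAAAAAAAAAAAAAAAAAAAAAAAAAAAAAAAAAAAAAAAAAAAAAAAAAAAAAAAAAAAAAAAAAAAAAAAAAAAAAAAAAAAAAAAAAAAAAAAAAAAAAAAAAAAAAAAAAAAAAAAAAAAAAAAAAAAAAAAAAAAAAAAAAAAAAAAAAAAAAAAAAAAAAAAAAAAAAAAAAAAAAAAAAAAAAAAAAAAAAAAAAAAAAAAAAAAAAAAAAAAAAAAAAAAAAAAAAAAAAAAAAAAAAAAAAAAA="/>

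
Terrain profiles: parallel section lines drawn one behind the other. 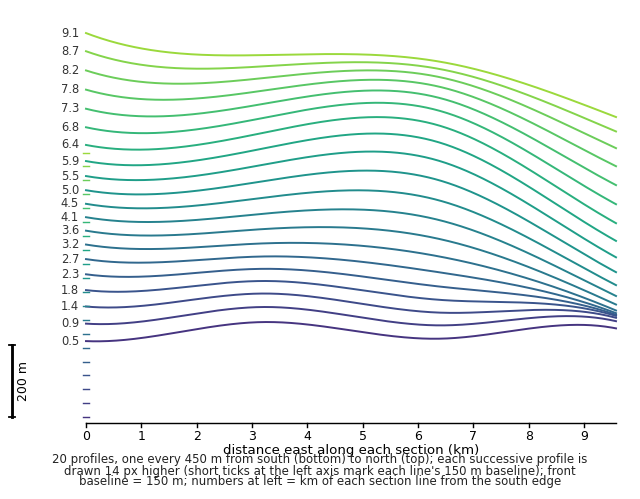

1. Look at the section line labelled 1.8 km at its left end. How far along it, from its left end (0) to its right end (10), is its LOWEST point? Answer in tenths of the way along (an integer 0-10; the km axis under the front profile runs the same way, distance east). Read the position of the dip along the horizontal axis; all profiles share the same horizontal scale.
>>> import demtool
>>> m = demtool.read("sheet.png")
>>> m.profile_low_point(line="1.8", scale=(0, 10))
10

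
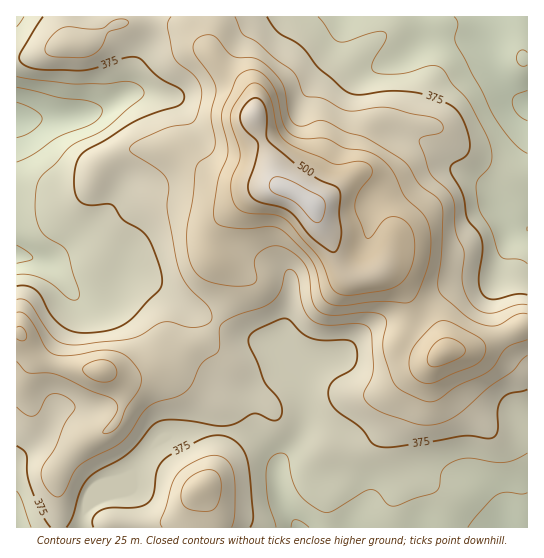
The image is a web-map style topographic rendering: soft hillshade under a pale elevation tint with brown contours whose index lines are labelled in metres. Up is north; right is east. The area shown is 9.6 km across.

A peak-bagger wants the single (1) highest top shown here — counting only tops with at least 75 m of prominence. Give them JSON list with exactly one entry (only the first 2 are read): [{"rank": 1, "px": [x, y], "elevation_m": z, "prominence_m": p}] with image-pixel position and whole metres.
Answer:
[{"rank": 1, "px": [313, 205], "elevation_m": 533, "prominence_m": 244}]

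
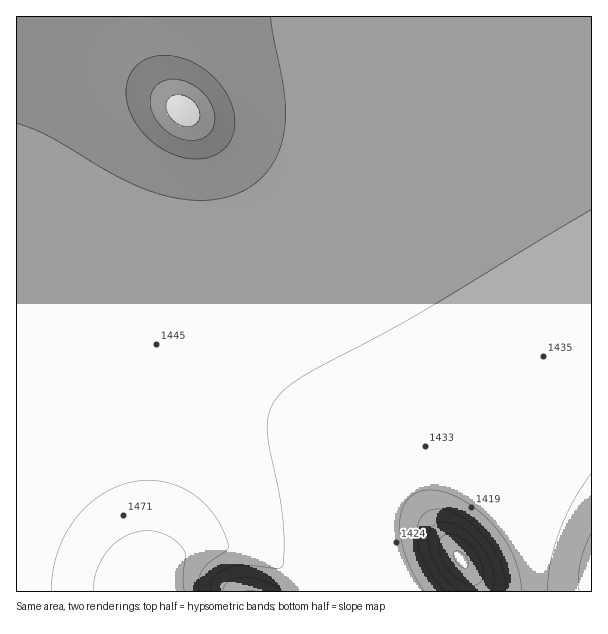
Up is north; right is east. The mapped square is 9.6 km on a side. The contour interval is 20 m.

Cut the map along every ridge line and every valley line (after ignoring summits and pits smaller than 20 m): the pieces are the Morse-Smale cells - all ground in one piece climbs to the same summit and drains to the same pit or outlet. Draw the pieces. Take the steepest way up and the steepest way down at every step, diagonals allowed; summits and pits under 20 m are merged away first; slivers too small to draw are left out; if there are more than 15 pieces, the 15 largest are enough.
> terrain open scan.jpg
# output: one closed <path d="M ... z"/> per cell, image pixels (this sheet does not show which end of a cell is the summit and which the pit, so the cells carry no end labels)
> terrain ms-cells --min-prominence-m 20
<path d="M591 16l-574 0-1 421 46-33 30-13 25-7 30-5 35 0 48 9 25 9 47 25 34 29 30 30 41 23 18 13 34 41 4-7 45-44 22-39 32-43 19-19 11-4z"/><path d="M182 379l-48 1-42 11-45 23-31 24 1 154 126 0 7-13 21-20 12-7 24-6 27 1 30 9 29 16 14 15 2 5 166-1 0-7-7-17-22-27-21-23-18-13-41-23-30-30-34-29-17-10-37-18-36-10z"/><path d="M591 403l-10 3-19 19-32 43-22 39-48 48 0 3 12 17 4 17 116-1z"/><path d="M224 546l-27 1-17 6-16 12-14 14-6 12 164 0-1-4-14-15-14-8-31-14z"/>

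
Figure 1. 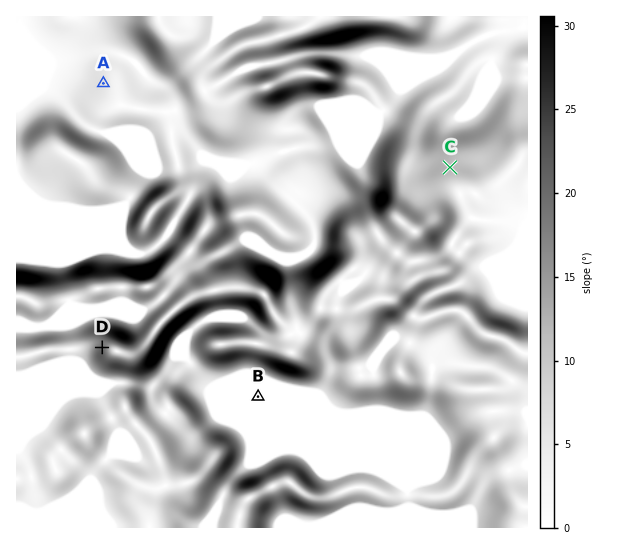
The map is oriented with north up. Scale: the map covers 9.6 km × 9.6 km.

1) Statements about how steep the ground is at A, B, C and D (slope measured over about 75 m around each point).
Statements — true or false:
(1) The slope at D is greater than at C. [true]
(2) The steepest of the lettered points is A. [false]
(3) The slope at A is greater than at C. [false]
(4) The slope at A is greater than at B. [true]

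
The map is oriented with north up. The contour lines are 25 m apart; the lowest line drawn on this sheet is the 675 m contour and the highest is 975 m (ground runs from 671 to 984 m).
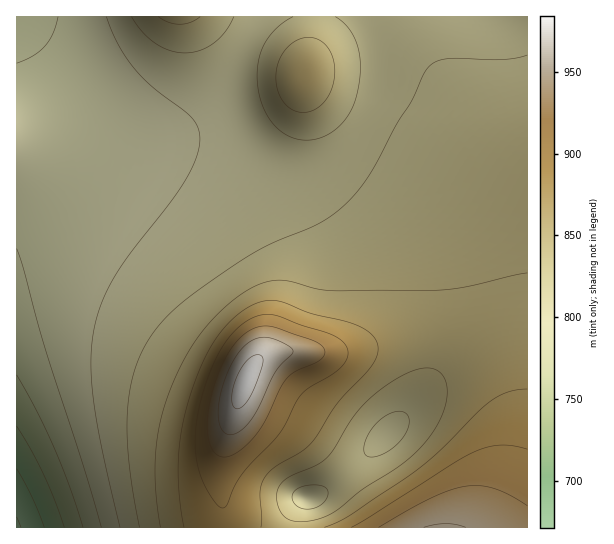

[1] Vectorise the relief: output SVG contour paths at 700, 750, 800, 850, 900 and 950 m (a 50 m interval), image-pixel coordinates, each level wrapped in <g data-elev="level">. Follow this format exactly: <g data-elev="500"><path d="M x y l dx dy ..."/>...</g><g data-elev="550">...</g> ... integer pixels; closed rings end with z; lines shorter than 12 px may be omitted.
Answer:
<g data-elev="700"><path d="M17 469l15 28 12 30"/></g><g data-elev="750"><path d="M17 375l20 36 17 36 16 40 13 40"/></g><g data-elev="800"><path d="M106 17l11 25 14 23 20 21 40 31 6 9 3 12-3 17-9 20-15 24-40 51-16 23-15 28-8 26-3 34 3 40 8 50 18 76"/></g><g data-elev="850"><path d="M293 521l-10-5-5-11-1-12 5-11 8-6 25-10 11-8 7-8 16-26 9-13 13-14 16-12 18-11 14-5 12-1 10 5 4 6 2 8 0 10-2 10-11 23-17 21-18 15-36 23-32 25-20 7z"/><path d="M527 273l-62 14-34 3-102 0-14-1-26-8-14-1-16 4-18 11-23 19-21 24-16 27-14 34-8 30-4 30 1 34 4 34"/><path d="M296 111l11 1 12-5 9-10 5-14 2-16-4-13-7-11-10-5-11 0-11 5-9 10-6 13-1 15 3 13 7 11z"/><path d="M158 17l11 5 10 2 11-2 10-5"/></g><g data-elev="900"><path d="M220 507l3 1 3-2 9-20 9-15 36-38 21-38 9-8 25-14 9-10 4-6 0-7-3-5-5-6-14-7-25-7-23-9-11-2-10 2-11 5-11 9-9 11-11 20-10 25-7 27-3 24 1 21 5 18 9 19z"/><path d="M527 449l-13-3-13-1-14 2-13 5-20 11-103 64"/></g><g data-elev="950"><path d="M466 527l-20-3-22 3"/><path d="M227 434l4 1 7-3 13-13 8-13 16-34 18-19 0-3-2-3-16-8-13-2-13 5-11 11-12 23-7 26 0 21 3 7z"/></g>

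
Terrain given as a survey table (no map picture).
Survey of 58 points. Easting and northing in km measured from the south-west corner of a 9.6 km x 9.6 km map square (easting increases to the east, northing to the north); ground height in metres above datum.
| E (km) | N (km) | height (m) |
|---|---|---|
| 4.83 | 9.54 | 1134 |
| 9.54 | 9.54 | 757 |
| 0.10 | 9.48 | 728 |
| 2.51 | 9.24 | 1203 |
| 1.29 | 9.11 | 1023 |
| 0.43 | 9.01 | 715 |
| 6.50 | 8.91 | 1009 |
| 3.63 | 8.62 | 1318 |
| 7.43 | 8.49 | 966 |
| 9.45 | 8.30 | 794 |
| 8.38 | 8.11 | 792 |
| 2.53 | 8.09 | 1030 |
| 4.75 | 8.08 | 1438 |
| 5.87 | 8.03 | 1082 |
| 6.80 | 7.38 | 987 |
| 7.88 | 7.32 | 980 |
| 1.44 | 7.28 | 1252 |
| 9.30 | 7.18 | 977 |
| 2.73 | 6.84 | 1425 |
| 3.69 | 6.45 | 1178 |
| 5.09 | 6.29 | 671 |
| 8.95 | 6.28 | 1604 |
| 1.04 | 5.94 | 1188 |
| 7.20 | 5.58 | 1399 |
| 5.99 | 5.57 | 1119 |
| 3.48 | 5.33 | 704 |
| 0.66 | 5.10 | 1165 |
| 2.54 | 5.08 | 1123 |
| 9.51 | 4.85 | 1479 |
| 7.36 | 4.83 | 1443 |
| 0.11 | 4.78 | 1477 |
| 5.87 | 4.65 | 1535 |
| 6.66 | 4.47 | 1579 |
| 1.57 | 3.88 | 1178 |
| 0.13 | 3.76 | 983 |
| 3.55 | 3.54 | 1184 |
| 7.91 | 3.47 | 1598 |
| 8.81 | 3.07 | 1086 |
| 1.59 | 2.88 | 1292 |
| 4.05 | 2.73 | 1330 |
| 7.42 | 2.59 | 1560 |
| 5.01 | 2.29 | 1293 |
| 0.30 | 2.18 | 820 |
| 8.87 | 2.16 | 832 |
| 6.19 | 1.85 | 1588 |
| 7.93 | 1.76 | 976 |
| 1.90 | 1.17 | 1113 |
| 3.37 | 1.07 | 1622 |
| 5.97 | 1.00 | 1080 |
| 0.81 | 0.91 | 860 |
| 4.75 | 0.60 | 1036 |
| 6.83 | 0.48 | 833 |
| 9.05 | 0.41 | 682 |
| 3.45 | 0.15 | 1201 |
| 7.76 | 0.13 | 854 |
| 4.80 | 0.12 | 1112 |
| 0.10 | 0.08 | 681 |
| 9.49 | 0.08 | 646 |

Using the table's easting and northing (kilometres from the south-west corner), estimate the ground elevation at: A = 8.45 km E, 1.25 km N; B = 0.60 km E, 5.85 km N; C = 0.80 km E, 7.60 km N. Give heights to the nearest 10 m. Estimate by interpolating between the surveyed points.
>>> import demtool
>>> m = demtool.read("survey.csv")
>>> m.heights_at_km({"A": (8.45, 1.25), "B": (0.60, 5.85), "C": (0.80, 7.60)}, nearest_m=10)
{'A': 700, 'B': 1070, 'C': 900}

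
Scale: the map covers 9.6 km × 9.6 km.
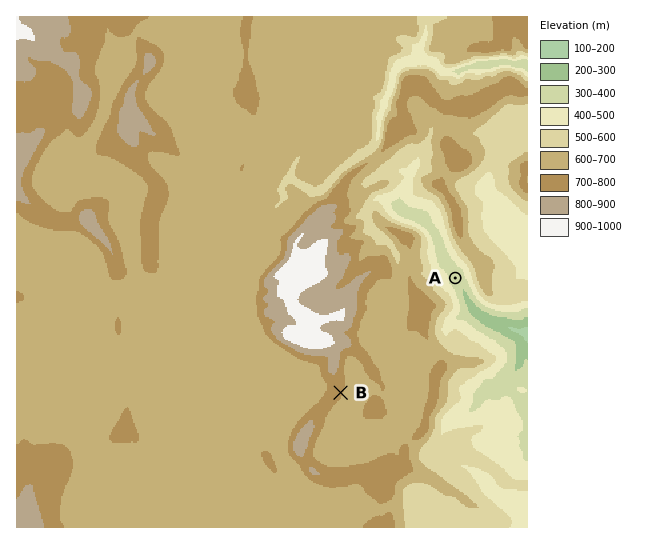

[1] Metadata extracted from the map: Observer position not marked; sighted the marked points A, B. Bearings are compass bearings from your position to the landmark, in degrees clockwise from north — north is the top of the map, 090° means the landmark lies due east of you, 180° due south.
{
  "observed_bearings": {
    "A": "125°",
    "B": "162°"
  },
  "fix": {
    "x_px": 259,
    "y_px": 140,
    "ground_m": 680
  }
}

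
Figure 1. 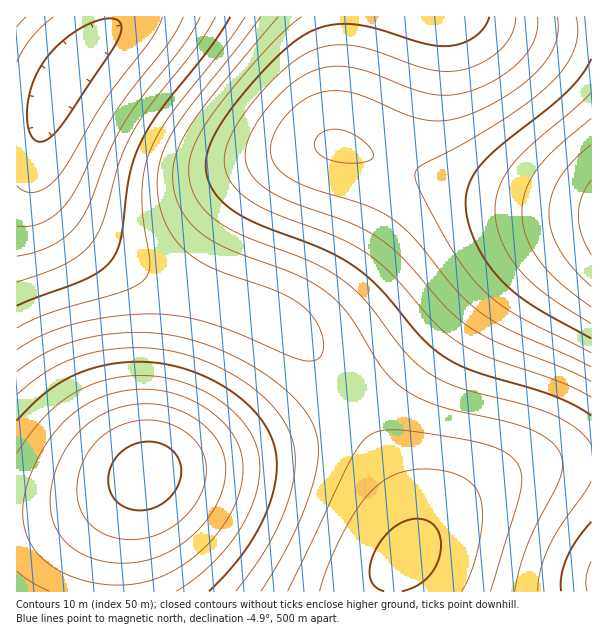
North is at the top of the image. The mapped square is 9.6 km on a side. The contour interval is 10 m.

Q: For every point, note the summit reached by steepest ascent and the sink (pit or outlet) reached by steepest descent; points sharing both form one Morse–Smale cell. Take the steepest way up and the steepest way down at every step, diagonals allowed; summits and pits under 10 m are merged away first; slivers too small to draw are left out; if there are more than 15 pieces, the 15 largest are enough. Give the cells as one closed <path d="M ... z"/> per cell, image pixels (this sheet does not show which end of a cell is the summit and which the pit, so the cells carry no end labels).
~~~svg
<path d="M591 16l-480 0-5 16-34 34-22 35-8 25-5 21 1 33 12 23 24 25 46 32 48 23 86 27 31 15 31 29 34 44 58-46 72-72 17-14 22-14 21-11 24-9 28-7z"/><path d="M45 112l-4 6-6 3-19 2 1 391 31-2 29-6 36-13 37-21 68-15 39-12 61-27 30-19 0-3-32-42-31-29-31-15-74-22-43-18-32-18-31-24-24-25-10-18-3-11 0-27 9-31z"/><path d="M591 226l-27 6-24 9-21 11-22 14-17 14-72 72-59 47 33 54 21 45 9 32-1 22 16-21 20-20 36-25 26-12 25-8 58-5z"/><path d="M348 398l-30 20-61 27-39 12-71 17-8 9-7 15-10 27-4 32 0 34 275 1 4-22 11-13 4-11-2-24-7-24-21-45z"/><path d="M591 462l-22 0-35 4-33 10-25 14-29 21-27 29-22 27-4 14 0 10 197 1z"/><path d="M143 476l-30 17-36 13-29 6-31 2-1 77 101 1 1-35 4-32 10-27z"/><path d="M110 16l-94 1 1 105 18-1 9-7 18-36 17-21 30-30z"/>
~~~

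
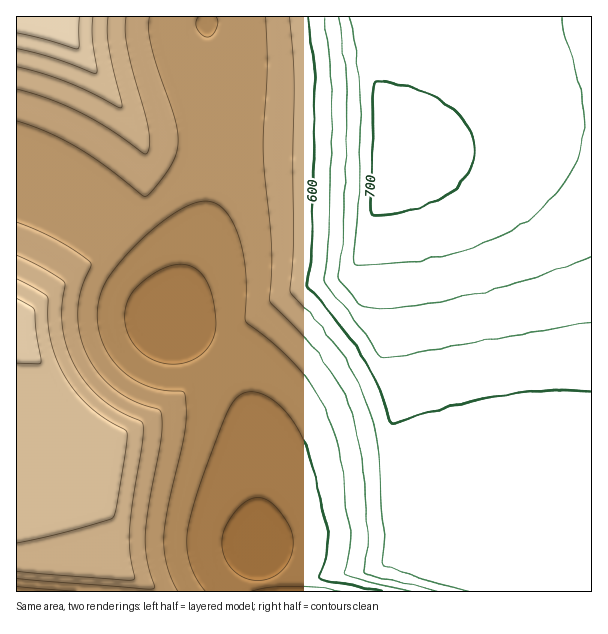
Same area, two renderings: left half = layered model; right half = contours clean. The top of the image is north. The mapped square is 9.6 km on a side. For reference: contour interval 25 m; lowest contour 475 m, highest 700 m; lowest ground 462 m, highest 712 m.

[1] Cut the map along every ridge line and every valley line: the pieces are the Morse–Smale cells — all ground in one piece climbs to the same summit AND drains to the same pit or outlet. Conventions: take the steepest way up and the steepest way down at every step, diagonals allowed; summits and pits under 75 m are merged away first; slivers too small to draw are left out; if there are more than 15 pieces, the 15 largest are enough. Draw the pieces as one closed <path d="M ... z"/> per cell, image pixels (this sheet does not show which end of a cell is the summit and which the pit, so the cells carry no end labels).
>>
<path d="M591 16l-385 1 0 12 14 85 0 45-4 29-11 39-35 93 36 29 23 23 19 35 6 18 5 27-1 96 8 44 326-1z"/><path d="M18 172l-2 1 0 418 248 1-6-44 0-108-10-33-10-21-9-14-23-23-37-31-7-36-10-16-20-24-21-18-36-25-40-21z"/><path d="M206 16l-190 1 0 154 19 7 40 21 36 25 21 18 20 24 10 16 8 37 35-92 11-39 4-29 0-45z"/>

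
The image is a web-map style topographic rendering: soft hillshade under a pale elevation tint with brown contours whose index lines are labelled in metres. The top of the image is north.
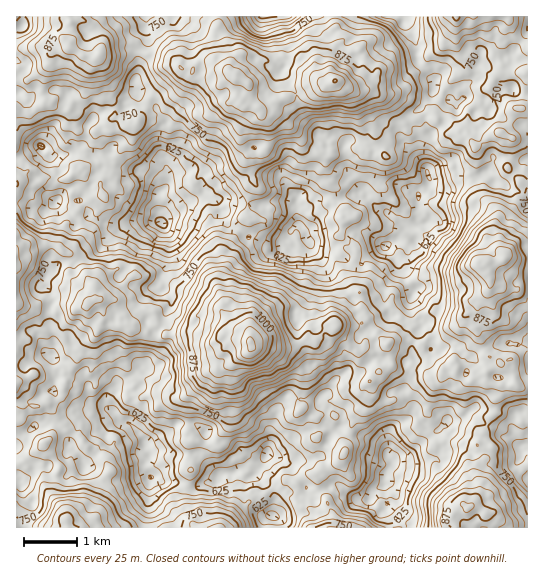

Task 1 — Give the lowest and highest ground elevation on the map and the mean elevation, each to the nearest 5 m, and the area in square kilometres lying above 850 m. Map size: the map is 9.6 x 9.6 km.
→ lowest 490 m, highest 1085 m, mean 745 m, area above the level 14.3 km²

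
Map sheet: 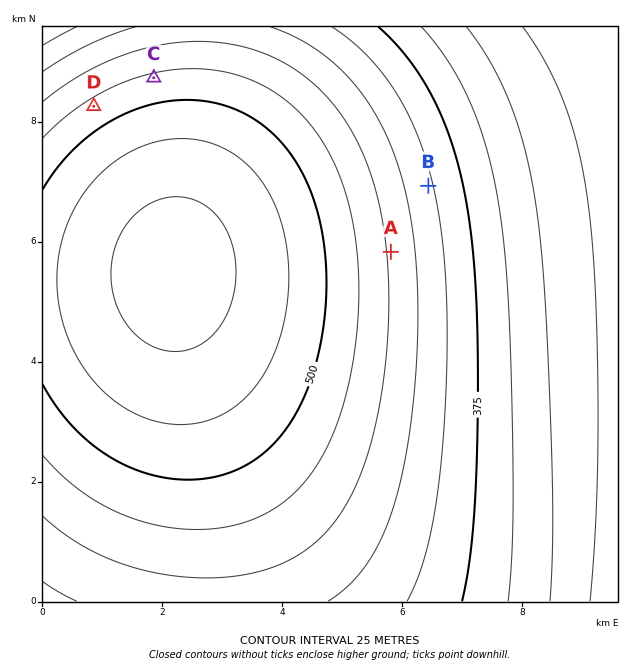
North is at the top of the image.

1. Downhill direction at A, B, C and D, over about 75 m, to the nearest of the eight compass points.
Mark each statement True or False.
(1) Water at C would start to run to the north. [True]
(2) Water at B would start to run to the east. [True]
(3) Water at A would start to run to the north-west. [False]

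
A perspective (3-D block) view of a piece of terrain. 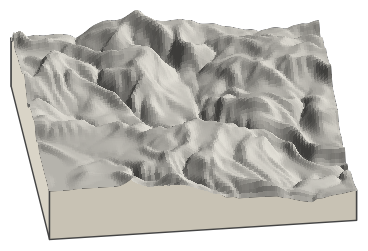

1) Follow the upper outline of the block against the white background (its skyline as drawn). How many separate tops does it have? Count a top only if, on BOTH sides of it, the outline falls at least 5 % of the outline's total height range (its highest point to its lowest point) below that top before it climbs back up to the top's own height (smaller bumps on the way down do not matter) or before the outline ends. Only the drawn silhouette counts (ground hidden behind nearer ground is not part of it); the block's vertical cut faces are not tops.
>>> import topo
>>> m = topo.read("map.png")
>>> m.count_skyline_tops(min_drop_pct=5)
2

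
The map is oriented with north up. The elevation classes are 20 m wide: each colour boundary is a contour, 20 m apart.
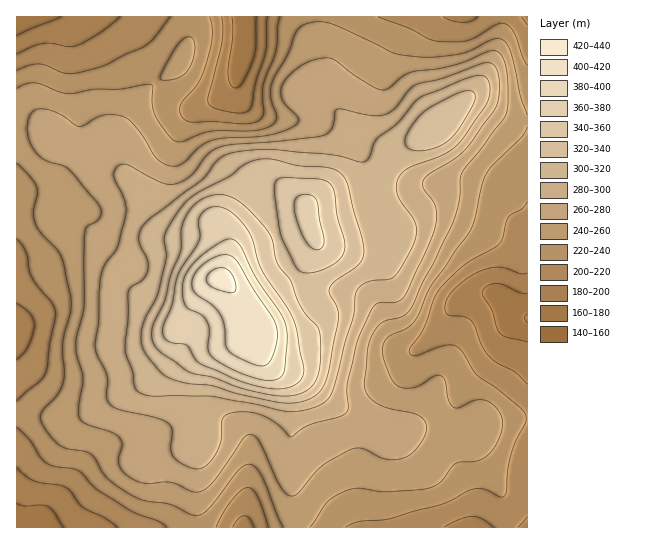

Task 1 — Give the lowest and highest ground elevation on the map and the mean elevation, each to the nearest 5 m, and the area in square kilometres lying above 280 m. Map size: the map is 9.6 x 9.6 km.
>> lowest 160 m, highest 425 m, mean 265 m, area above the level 30.7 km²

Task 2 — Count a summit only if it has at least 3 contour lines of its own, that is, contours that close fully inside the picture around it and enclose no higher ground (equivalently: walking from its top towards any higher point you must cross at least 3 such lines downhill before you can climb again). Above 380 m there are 1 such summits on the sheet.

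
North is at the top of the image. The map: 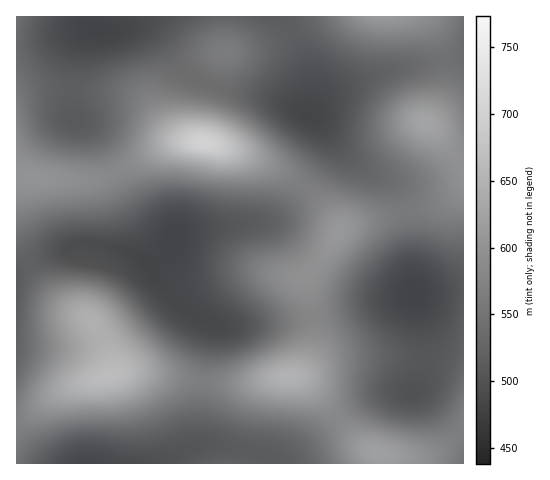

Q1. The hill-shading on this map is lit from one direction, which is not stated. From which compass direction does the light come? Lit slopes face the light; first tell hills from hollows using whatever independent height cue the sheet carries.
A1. S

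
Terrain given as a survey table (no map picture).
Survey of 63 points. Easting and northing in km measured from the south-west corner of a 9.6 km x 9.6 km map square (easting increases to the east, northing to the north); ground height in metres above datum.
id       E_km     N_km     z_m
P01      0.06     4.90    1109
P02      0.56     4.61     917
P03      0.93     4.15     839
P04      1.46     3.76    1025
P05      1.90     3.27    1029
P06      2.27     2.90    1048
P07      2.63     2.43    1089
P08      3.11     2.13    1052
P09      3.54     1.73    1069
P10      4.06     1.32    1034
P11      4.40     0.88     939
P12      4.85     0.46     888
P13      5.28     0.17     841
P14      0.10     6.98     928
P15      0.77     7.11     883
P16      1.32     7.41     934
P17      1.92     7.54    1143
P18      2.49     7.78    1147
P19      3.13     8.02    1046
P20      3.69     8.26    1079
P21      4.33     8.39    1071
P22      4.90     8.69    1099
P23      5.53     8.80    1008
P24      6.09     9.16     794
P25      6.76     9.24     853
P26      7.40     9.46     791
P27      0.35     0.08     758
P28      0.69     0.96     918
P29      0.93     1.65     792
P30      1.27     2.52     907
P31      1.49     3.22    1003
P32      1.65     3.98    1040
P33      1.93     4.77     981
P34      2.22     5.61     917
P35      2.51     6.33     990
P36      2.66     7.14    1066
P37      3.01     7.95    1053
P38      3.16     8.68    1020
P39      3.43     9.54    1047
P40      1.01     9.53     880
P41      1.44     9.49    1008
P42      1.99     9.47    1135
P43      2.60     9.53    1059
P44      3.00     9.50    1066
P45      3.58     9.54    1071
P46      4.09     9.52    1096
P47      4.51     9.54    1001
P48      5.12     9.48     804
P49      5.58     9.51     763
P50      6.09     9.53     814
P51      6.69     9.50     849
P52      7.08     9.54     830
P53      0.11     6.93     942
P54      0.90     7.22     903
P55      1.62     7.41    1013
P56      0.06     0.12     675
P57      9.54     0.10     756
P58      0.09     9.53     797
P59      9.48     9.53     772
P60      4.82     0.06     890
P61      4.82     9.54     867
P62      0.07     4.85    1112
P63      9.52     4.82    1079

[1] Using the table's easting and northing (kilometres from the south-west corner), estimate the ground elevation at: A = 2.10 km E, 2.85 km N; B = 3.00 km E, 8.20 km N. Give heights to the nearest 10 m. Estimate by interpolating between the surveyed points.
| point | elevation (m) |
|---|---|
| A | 1040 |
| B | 1040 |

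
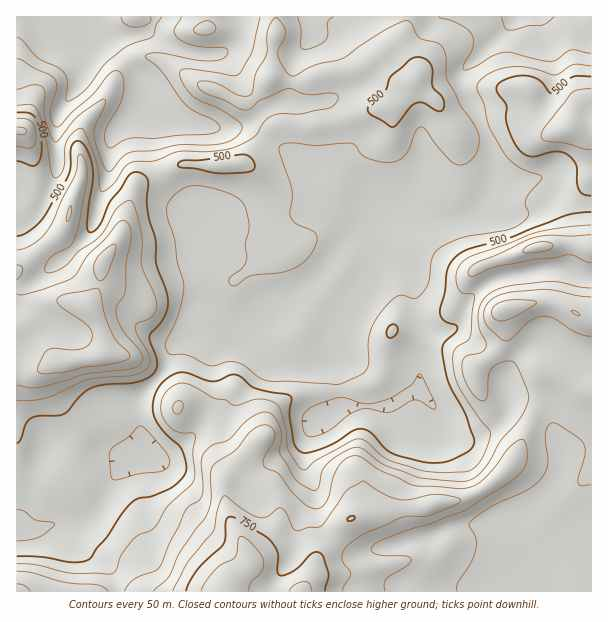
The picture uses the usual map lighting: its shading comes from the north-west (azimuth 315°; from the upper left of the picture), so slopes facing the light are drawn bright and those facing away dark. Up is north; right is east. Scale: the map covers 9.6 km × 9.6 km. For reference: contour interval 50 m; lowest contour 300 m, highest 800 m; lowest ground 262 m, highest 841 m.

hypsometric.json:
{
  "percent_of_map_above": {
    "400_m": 91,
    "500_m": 45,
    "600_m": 22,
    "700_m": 5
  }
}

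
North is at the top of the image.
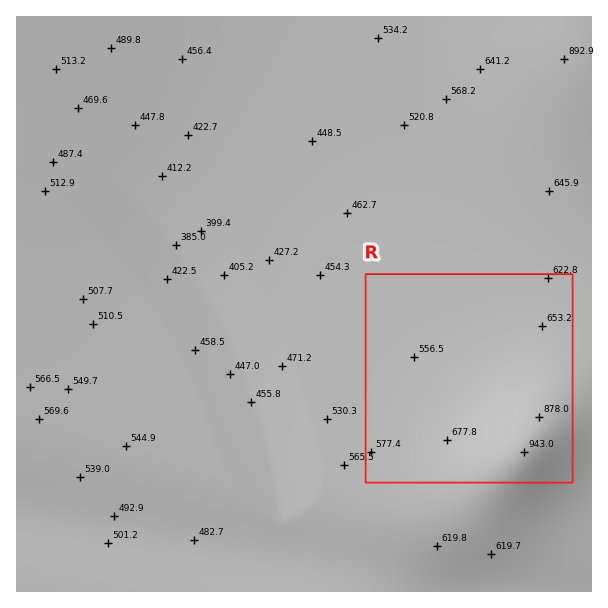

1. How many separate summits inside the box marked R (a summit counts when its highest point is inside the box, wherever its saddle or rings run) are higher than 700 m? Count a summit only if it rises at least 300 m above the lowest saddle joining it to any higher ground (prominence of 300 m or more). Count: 1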